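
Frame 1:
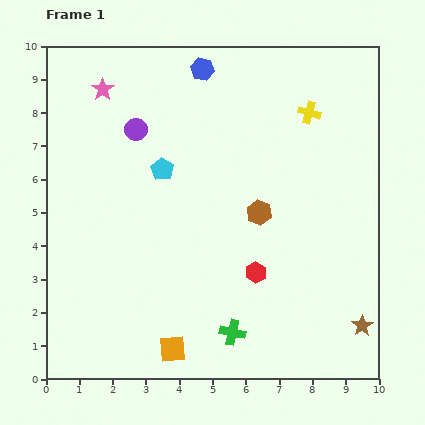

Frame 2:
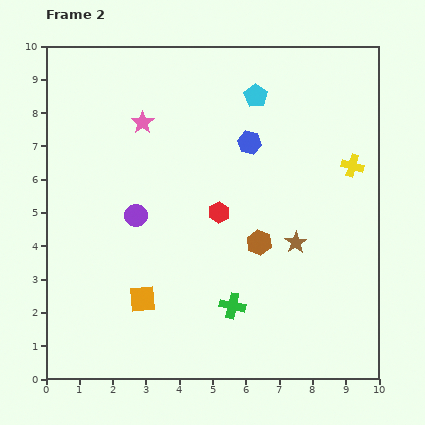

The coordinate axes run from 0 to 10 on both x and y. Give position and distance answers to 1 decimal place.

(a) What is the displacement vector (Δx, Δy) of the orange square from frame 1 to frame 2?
(-0.9, 1.5)

The orange square was at (3.8, 0.9) in frame 1 and (2.9, 2.4) in frame 2.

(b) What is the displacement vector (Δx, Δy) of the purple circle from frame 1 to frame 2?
(0.0, -2.6)

The purple circle was at (2.7, 7.5) in frame 1 and (2.7, 4.9) in frame 2.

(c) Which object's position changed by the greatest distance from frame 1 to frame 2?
the cyan pentagon

(moved 3.6; next 3.2)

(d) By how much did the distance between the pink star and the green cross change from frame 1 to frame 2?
-2.2

Distance in frame 1: 8.3. Distance in frame 2: 6.1.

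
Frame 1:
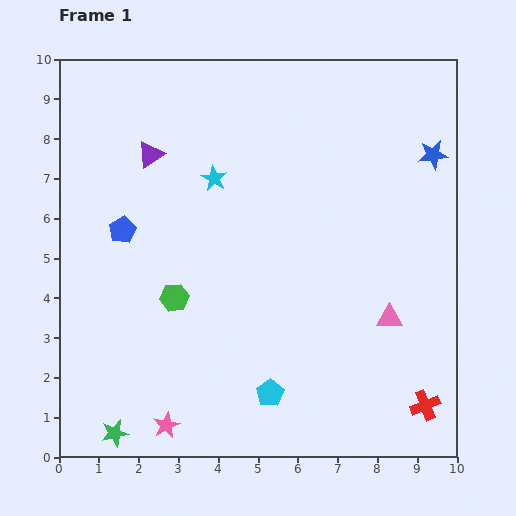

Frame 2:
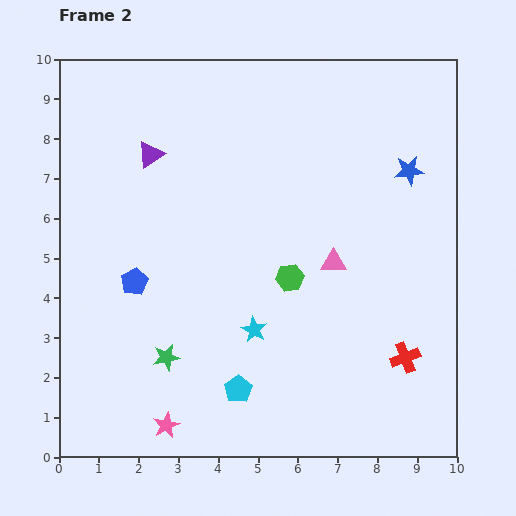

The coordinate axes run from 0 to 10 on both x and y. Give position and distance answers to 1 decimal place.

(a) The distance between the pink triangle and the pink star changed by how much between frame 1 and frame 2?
-0.3

Distance in frame 1: 6.2. Distance in frame 2: 5.9.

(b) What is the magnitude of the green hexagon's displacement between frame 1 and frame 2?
2.9

The green hexagon moved from (2.9, 4.0) to (5.8, 4.5), a distance of √(2.9² + 0.5²) ≈ 2.9.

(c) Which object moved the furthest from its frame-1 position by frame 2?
the cyan star

(moved 3.9; next 2.9)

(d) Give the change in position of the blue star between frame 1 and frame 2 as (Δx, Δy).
(-0.6, -0.4)

The blue star was at (9.4, 7.6) in frame 1 and (8.8, 7.2) in frame 2.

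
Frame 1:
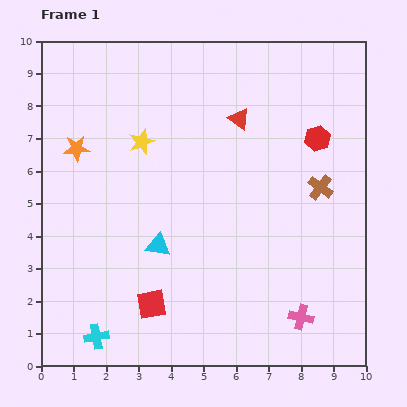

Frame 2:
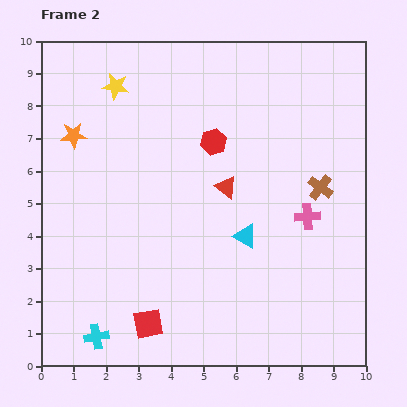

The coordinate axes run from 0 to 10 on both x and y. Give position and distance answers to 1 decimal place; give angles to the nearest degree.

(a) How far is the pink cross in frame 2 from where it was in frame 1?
3.1

The pink cross moved from (8.0, 1.5) to (8.2, 4.6), a distance of √(0.2² + 3.1²) ≈ 3.1.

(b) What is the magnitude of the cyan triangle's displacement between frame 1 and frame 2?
2.7

The cyan triangle moved from (3.6, 3.7) to (6.3, 4.0), a distance of √(2.7² + 0.3²) ≈ 2.7.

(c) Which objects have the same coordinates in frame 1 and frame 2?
the brown cross, the cyan cross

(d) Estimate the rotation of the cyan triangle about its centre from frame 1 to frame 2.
21° clockwise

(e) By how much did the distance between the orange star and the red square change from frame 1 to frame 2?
+0.9

Distance in frame 1: 5.3. Distance in frame 2: 6.2.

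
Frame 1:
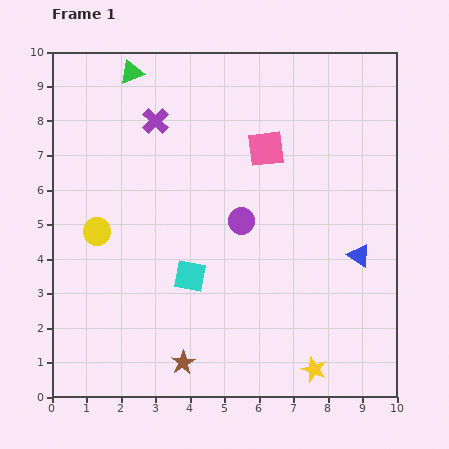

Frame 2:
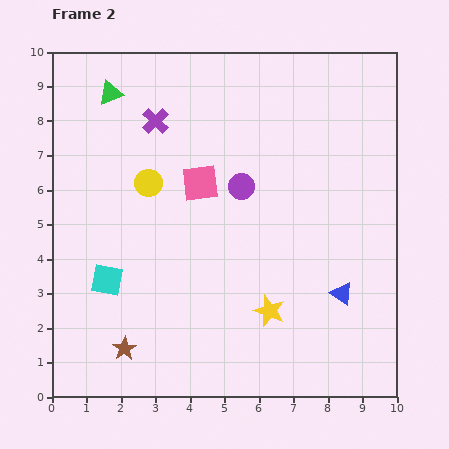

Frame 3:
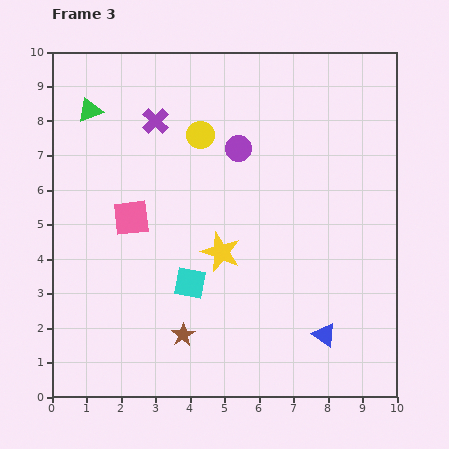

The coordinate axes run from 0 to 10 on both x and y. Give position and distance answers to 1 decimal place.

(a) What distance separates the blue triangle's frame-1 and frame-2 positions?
1.2

The blue triangle moved from (8.9, 4.1) to (8.4, 3.0), a distance of √(0.5² + 1.1²) ≈ 1.2.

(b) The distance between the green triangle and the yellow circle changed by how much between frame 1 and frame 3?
-1.4

Distance in frame 1: 4.7. Distance in frame 3: 3.3.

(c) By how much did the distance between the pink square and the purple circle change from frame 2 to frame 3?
+2.5

Distance in frame 2: 1.2. Distance in frame 3: 3.7.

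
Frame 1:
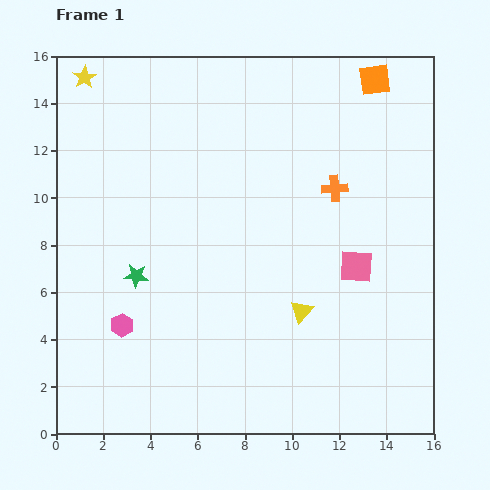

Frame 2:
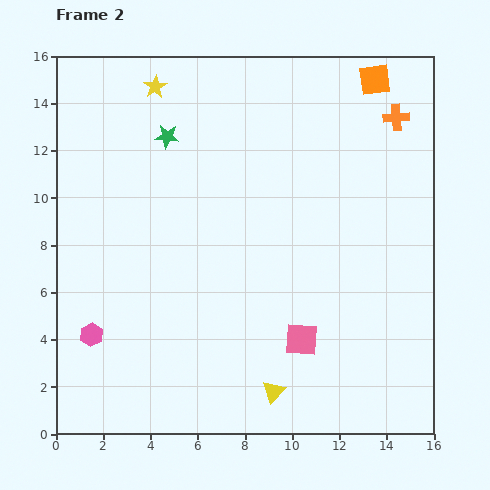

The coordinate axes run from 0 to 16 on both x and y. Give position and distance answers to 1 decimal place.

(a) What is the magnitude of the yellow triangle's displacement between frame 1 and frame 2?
3.6

The yellow triangle moved from (10.4, 5.2) to (9.2, 1.8), a distance of √(1.2² + 3.4²) ≈ 3.6.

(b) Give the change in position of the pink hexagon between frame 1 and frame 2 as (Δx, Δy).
(-1.3, -0.4)

The pink hexagon was at (2.8, 4.6) in frame 1 and (1.5, 4.2) in frame 2.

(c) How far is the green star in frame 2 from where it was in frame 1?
6.0

The green star moved from (3.4, 6.7) to (4.7, 12.6), a distance of √(1.3² + 5.9²) ≈ 6.0.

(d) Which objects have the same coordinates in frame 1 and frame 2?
the orange square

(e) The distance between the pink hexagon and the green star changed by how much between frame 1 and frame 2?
+6.8

Distance in frame 1: 2.2. Distance in frame 2: 9.0.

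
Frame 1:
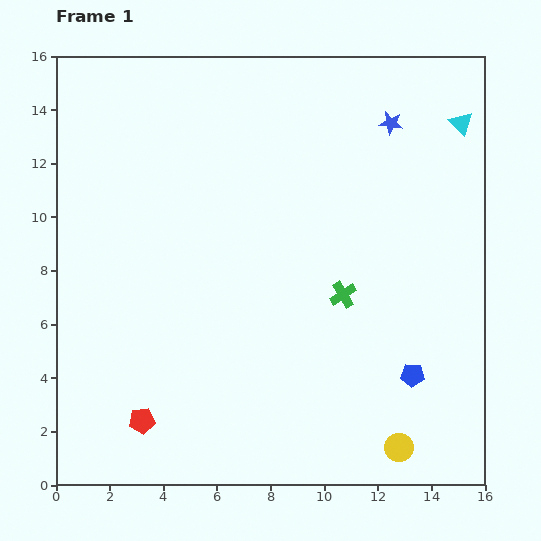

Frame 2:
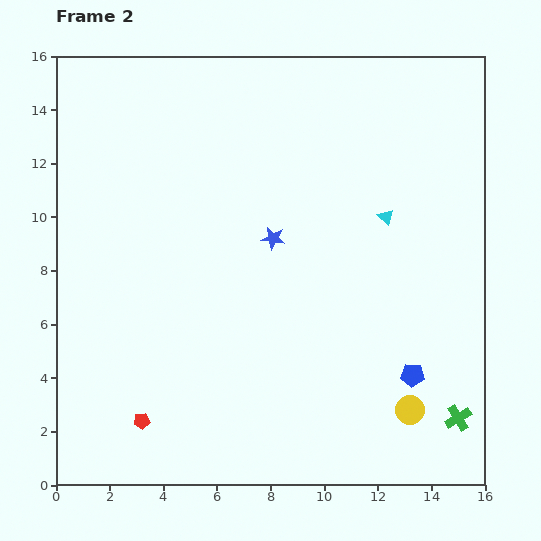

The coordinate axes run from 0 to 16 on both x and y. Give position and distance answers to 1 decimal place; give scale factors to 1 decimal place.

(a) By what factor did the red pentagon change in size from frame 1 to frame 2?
0.6×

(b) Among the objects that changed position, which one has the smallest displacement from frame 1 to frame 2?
the yellow circle

(moved 1.5)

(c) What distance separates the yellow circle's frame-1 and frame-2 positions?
1.5

The yellow circle moved from (12.8, 1.4) to (13.2, 2.8), a distance of √(0.4² + 1.4²) ≈ 1.5.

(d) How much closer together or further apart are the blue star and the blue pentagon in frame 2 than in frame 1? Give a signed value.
-2.1

Distance in frame 1: 9.4. Distance in frame 2: 7.3.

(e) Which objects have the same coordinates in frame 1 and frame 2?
the red pentagon, the blue pentagon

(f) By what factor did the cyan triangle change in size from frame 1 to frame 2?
0.6×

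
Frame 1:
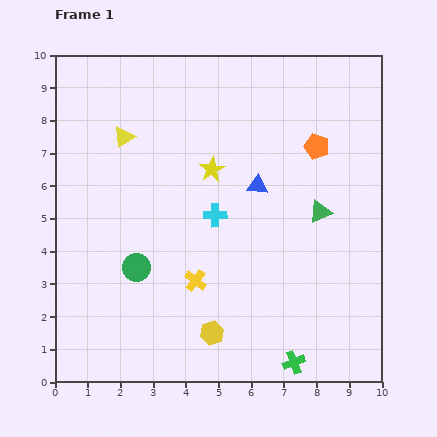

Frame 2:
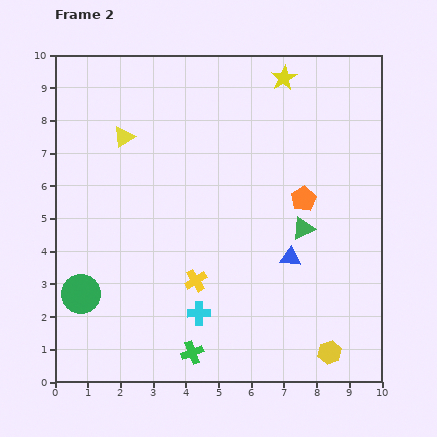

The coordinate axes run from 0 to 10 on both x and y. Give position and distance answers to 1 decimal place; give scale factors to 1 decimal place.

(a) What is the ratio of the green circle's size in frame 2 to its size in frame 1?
1.4×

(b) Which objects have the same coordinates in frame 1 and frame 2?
the yellow cross, the yellow triangle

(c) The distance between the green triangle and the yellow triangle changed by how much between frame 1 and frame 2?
-0.2

Distance in frame 1: 6.4. Distance in frame 2: 6.2.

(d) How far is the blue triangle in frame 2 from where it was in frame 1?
2.4

The blue triangle moved from (6.2, 6.0) to (7.2, 3.8), a distance of √(1.0² + 2.2²) ≈ 2.4.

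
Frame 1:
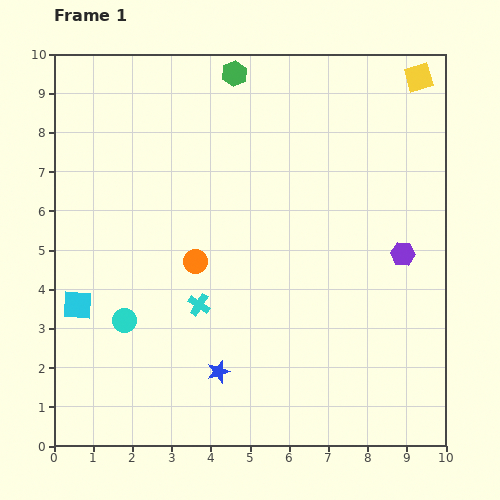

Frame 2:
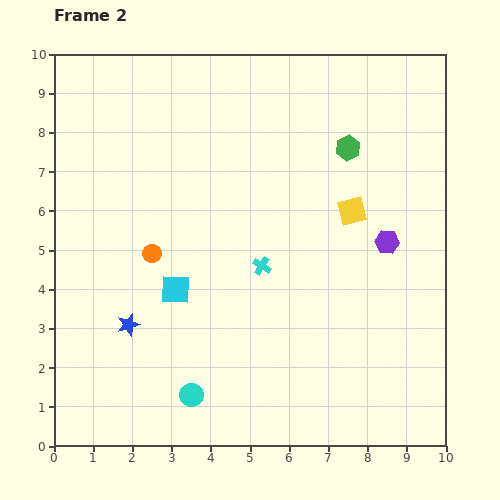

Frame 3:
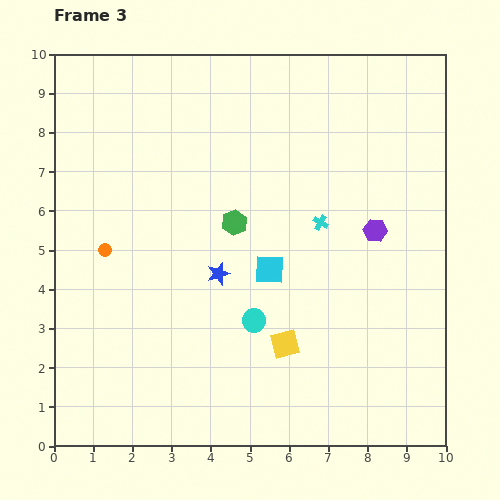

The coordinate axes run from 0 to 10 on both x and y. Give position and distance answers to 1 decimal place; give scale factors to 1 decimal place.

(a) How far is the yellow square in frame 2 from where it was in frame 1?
3.8

The yellow square moved from (9.3, 9.4) to (7.6, 6.0), a distance of √(1.7² + 3.4²) ≈ 3.8.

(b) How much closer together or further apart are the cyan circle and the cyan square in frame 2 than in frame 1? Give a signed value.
+1.4

Distance in frame 1: 1.3. Distance in frame 2: 2.7.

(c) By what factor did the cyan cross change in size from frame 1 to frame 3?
0.7×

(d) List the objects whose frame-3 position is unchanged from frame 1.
none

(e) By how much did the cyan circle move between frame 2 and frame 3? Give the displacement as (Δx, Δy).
(1.6, 1.9)

The cyan circle was at (3.5, 1.3) in frame 2 and (5.1, 3.2) in frame 3.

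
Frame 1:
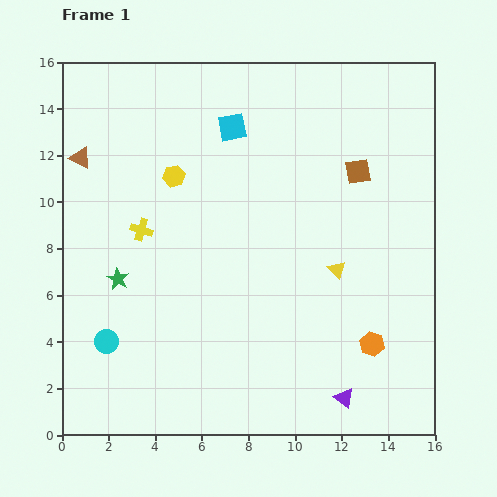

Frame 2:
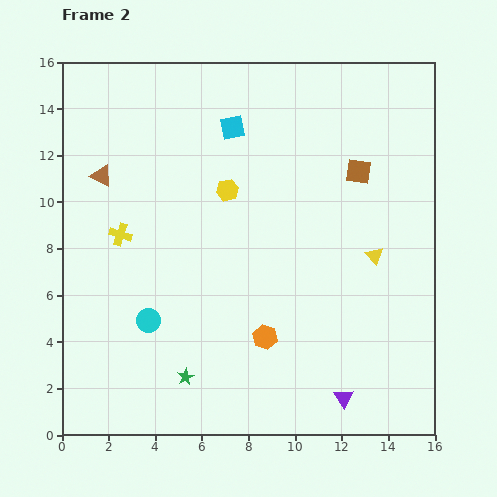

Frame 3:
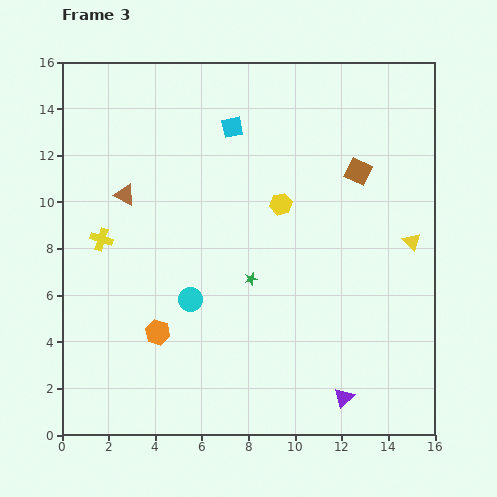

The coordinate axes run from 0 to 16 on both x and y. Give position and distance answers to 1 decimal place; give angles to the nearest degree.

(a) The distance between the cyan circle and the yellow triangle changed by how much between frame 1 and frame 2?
-0.3

Distance in frame 1: 10.4. Distance in frame 2: 10.1.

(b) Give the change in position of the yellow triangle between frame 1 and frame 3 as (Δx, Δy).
(3.2, 1.2)

The yellow triangle was at (11.8, 7.1) in frame 1 and (15.0, 8.3) in frame 3.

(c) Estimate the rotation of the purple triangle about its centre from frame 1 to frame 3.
38° clockwise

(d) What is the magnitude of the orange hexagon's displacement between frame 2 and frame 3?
4.6

The orange hexagon moved from (8.7, 4.2) to (4.1, 4.4), a distance of √(4.6² + 0.2²) ≈ 4.6.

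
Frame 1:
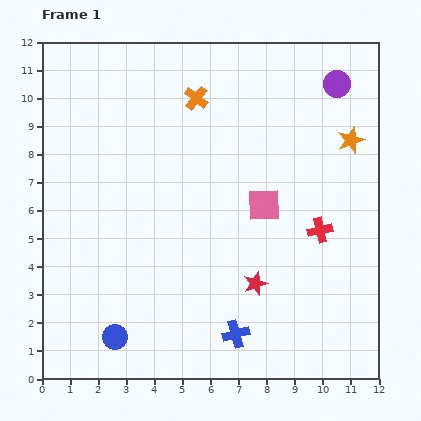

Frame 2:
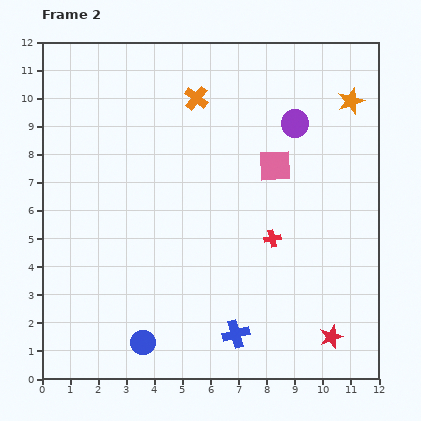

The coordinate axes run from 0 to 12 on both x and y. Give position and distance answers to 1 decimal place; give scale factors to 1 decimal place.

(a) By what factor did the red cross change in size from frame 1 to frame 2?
0.7×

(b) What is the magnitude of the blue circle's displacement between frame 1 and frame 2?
1.0

The blue circle moved from (2.6, 1.5) to (3.6, 1.3), a distance of √(1.0² + 0.2²) ≈ 1.0.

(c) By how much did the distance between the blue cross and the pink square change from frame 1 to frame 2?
+1.5

Distance in frame 1: 4.7. Distance in frame 2: 6.2.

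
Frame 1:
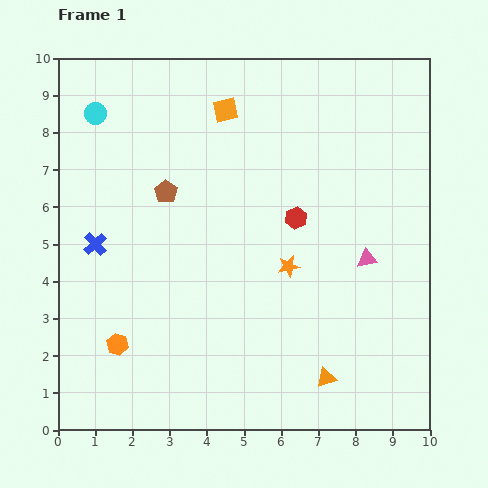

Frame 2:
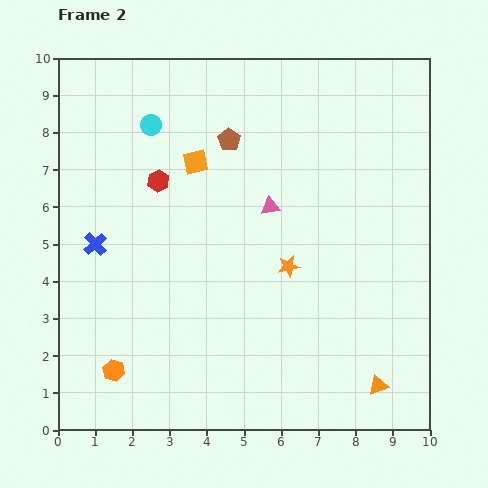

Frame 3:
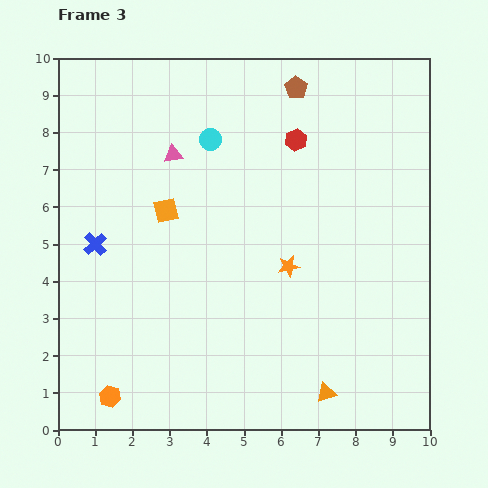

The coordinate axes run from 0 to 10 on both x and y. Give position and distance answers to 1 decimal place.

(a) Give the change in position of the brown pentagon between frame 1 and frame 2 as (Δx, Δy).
(1.7, 1.4)

The brown pentagon was at (2.9, 6.4) in frame 1 and (4.6, 7.8) in frame 2.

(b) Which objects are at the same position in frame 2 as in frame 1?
the blue cross, the orange star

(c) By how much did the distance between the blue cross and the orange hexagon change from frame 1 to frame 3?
+1.3

Distance in frame 1: 2.8. Distance in frame 3: 4.1.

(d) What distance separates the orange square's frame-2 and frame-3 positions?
1.5

The orange square moved from (3.7, 7.2) to (2.9, 5.9), a distance of √(0.8² + 1.3²) ≈ 1.5.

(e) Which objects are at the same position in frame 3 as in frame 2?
the blue cross, the orange star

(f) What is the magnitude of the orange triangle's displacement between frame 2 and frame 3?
1.4

The orange triangle moved from (8.6, 1.2) to (7.2, 1.0), a distance of √(1.4² + 0.2²) ≈ 1.4.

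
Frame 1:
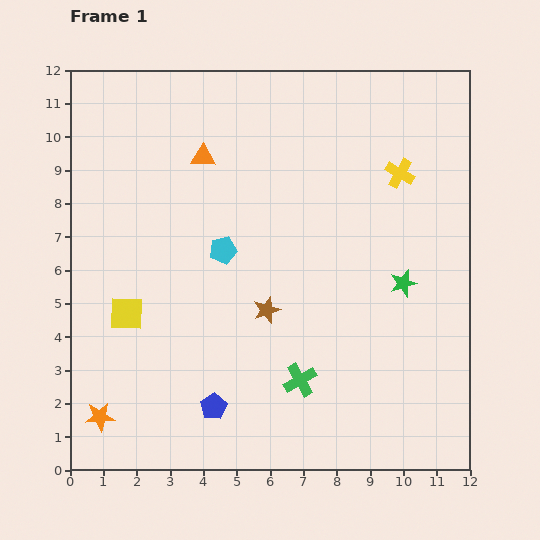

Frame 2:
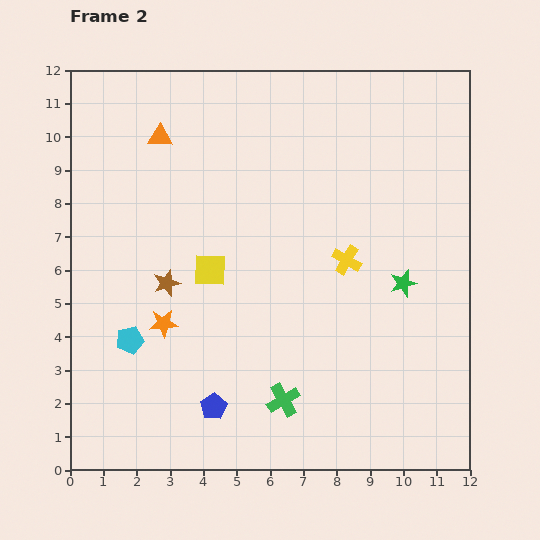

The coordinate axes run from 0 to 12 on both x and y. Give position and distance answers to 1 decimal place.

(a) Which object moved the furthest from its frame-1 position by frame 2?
the cyan pentagon

(moved 3.9; next 3.4)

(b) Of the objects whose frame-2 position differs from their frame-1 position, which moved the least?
the green cross

(moved 0.8)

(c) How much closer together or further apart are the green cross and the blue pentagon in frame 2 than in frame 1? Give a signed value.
-0.6

Distance in frame 1: 2.7. Distance in frame 2: 2.1.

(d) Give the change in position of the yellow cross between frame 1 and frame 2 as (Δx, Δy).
(-1.6, -2.6)

The yellow cross was at (9.9, 8.9) in frame 1 and (8.3, 6.3) in frame 2.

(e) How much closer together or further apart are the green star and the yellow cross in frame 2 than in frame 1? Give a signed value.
-1.5

Distance in frame 1: 3.3. Distance in frame 2: 1.8.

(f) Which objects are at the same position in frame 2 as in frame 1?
the green star, the blue pentagon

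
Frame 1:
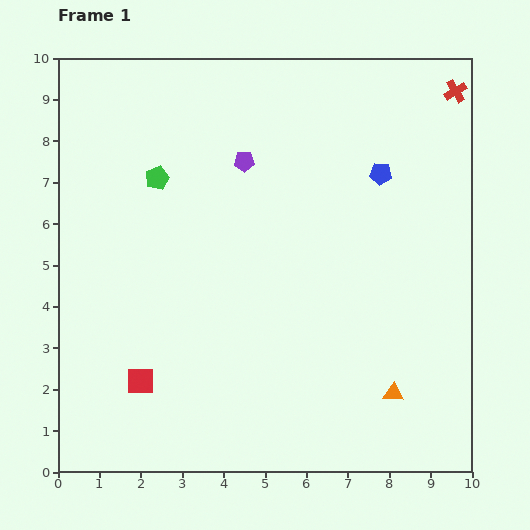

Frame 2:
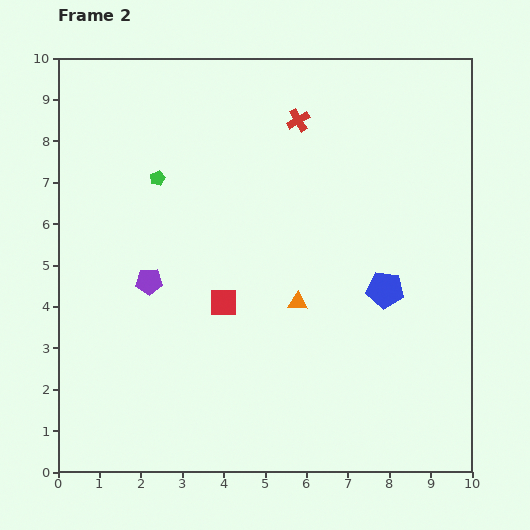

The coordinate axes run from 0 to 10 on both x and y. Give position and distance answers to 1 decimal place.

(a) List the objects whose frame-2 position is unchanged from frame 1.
the green pentagon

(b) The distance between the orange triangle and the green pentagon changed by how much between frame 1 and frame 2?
-3.2

Distance in frame 1: 7.7. Distance in frame 2: 4.5.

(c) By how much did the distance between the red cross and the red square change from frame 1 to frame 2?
-5.5

Distance in frame 1: 10.3. Distance in frame 2: 4.8.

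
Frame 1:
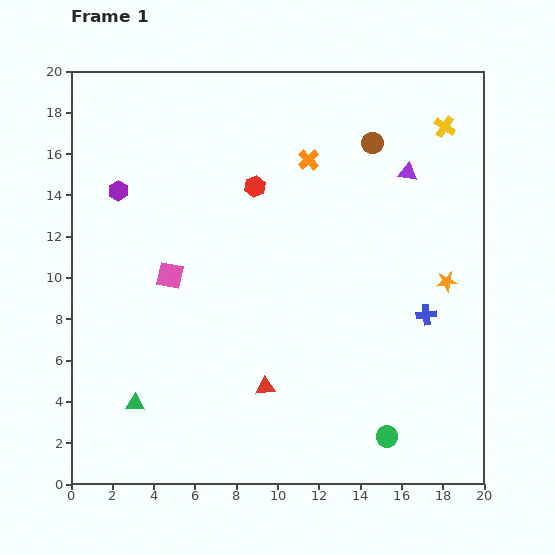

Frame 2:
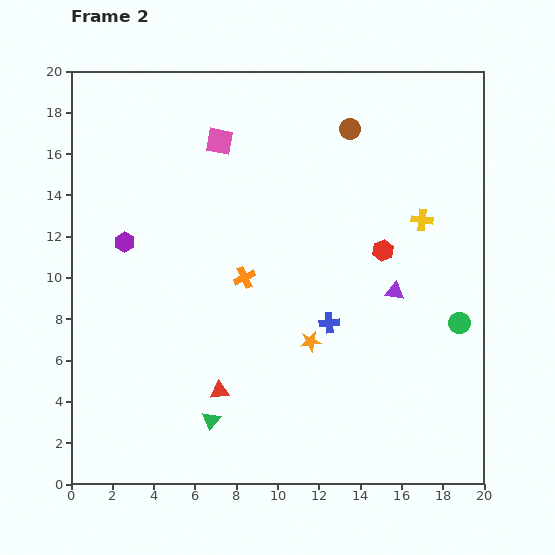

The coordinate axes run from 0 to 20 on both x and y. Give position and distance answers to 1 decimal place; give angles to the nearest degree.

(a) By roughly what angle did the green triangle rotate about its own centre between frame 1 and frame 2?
53° counter-clockwise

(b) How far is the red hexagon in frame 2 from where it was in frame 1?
6.9

The red hexagon moved from (8.9, 14.4) to (15.1, 11.3), a distance of √(6.2² + 3.1²) ≈ 6.9.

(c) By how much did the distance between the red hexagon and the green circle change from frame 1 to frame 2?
-8.6

Distance in frame 1: 13.7. Distance in frame 2: 5.1.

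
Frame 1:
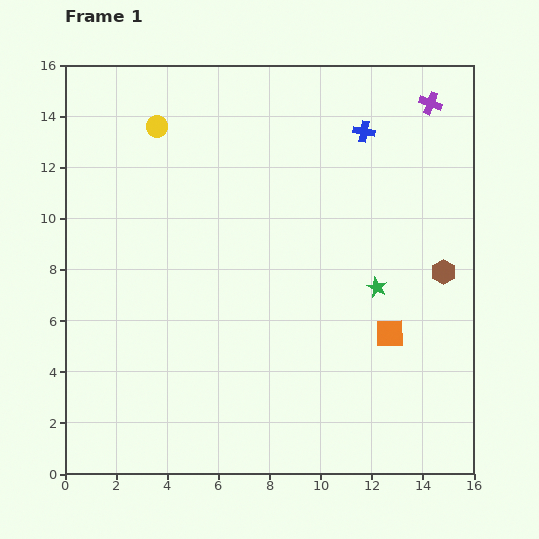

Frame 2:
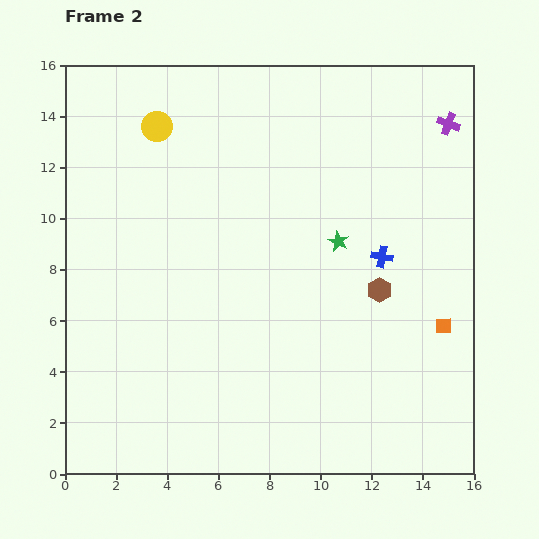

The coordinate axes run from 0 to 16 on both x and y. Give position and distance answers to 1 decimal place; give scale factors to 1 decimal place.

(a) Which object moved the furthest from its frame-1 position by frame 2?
the blue cross

(moved 4.9; next 2.6)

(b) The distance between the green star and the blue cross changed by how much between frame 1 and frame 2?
-4.3

Distance in frame 1: 6.1. Distance in frame 2: 1.8.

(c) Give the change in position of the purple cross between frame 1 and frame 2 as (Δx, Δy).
(0.7, -0.8)

The purple cross was at (14.3, 14.5) in frame 1 and (15.0, 13.7) in frame 2.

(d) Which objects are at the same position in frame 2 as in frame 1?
the yellow circle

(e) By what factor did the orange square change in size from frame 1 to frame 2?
0.6×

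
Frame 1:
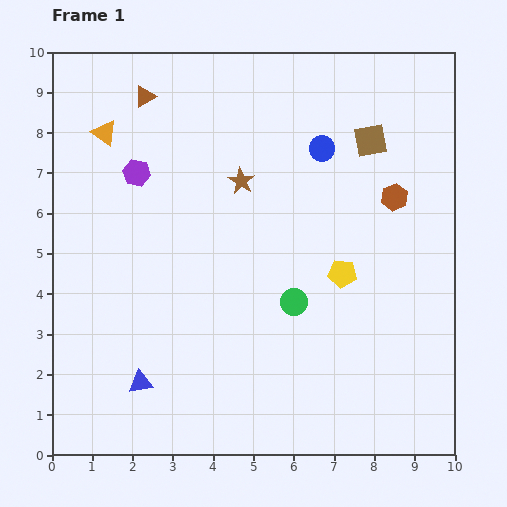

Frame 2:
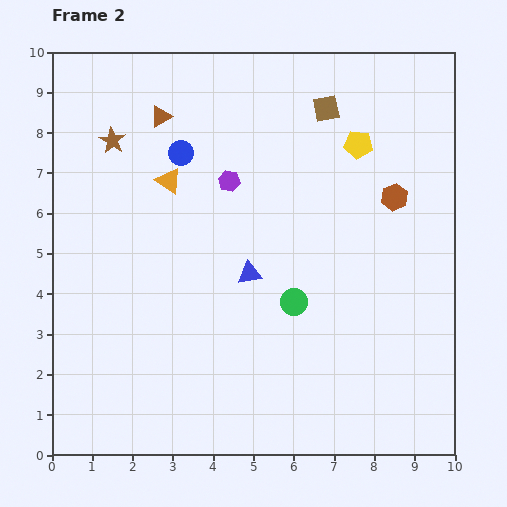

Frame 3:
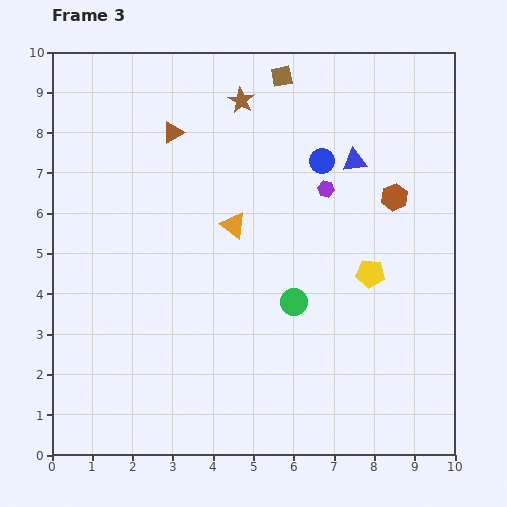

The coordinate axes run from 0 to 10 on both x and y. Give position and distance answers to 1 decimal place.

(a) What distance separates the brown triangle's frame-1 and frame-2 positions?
0.6

The brown triangle moved from (2.3, 8.9) to (2.7, 8.4), a distance of √(0.4² + 0.5²) ≈ 0.6.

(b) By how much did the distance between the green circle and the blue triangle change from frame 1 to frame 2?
-3.0

Distance in frame 1: 4.3. Distance in frame 2: 1.3.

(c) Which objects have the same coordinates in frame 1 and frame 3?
the brown hexagon, the green circle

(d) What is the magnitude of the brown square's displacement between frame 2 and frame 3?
1.4

The brown square moved from (6.8, 8.6) to (5.7, 9.4), a distance of √(1.1² + 0.8²) ≈ 1.4.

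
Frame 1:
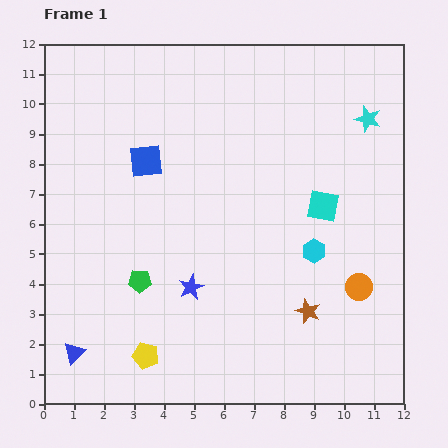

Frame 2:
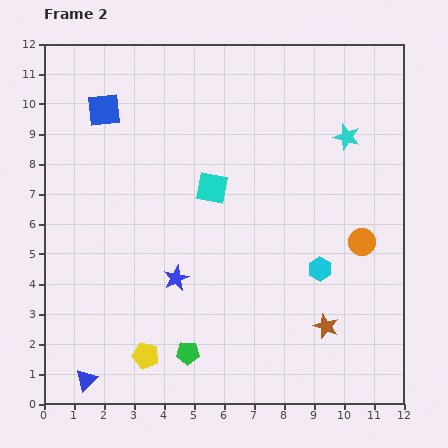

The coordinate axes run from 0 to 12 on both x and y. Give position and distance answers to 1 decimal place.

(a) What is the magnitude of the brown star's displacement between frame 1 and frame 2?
0.8

The brown star moved from (8.8, 3.1) to (9.4, 2.6), a distance of √(0.6² + 0.5²) ≈ 0.8.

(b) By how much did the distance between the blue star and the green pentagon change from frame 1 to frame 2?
+0.8

Distance in frame 1: 1.7. Distance in frame 2: 2.5.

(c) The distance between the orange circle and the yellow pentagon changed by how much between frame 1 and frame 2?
+0.6

Distance in frame 1: 7.5. Distance in frame 2: 8.1.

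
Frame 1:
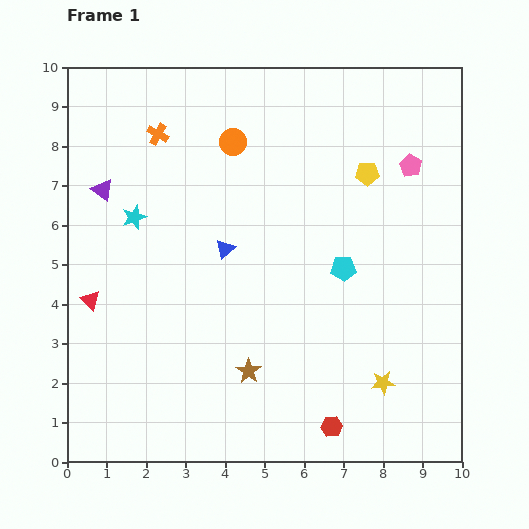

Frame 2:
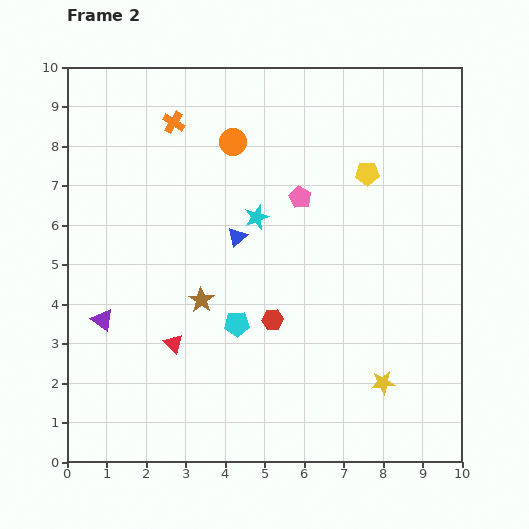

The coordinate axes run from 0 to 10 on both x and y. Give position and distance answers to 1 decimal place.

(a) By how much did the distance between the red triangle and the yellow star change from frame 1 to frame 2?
-2.3

Distance in frame 1: 7.7. Distance in frame 2: 5.4.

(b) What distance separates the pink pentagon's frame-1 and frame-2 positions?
2.9

The pink pentagon moved from (8.7, 7.5) to (5.9, 6.7), a distance of √(2.8² + 0.8²) ≈ 2.9.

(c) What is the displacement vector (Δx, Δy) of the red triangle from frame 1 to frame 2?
(2.1, -1.1)

The red triangle was at (0.6, 4.1) in frame 1 and (2.7, 3.0) in frame 2.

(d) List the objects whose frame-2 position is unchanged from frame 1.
the yellow pentagon, the orange circle, the yellow star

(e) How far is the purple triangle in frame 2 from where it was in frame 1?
3.3

The purple triangle moved from (0.9, 6.9) to (0.9, 3.6), a distance of √(0.0² + 3.3²) ≈ 3.3.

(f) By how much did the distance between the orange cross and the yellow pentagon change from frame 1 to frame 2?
-0.3

Distance in frame 1: 5.4. Distance in frame 2: 5.1.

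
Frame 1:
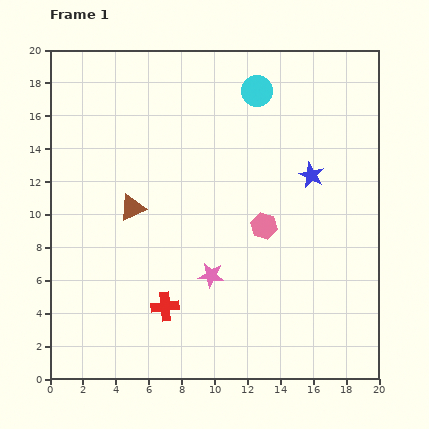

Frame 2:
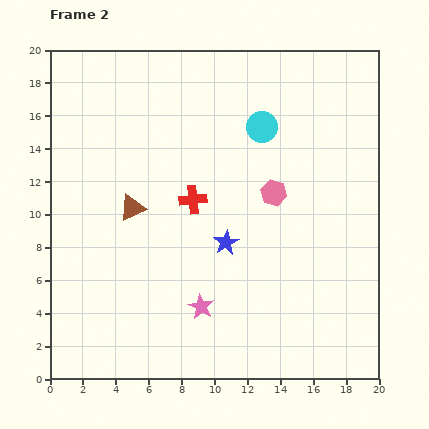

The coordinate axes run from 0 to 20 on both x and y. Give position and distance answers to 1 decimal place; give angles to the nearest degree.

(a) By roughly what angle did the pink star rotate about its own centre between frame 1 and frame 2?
23° clockwise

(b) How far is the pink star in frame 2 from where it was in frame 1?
2.0

The pink star moved from (9.8, 6.3) to (9.2, 4.4), a distance of √(0.6² + 1.9²) ≈ 2.0.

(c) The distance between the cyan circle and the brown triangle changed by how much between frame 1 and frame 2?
-1.1

Distance in frame 1: 10.4. Distance in frame 2: 9.3.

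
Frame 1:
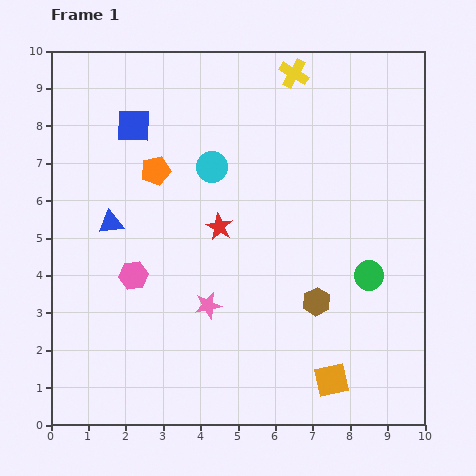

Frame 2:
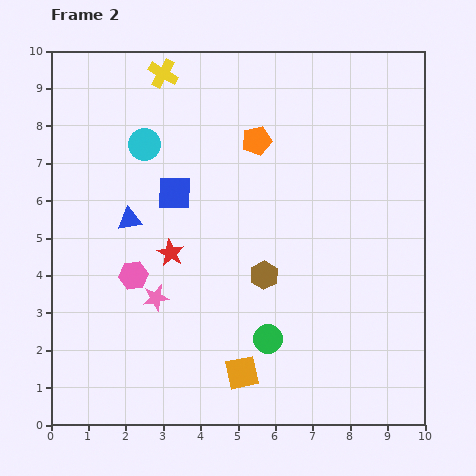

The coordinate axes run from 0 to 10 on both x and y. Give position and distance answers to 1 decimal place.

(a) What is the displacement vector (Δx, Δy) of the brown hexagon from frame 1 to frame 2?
(-1.4, 0.7)

The brown hexagon was at (7.1, 3.3) in frame 1 and (5.7, 4.0) in frame 2.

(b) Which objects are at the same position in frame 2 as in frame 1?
the pink hexagon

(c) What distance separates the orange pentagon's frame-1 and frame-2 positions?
2.8

The orange pentagon moved from (2.8, 6.8) to (5.5, 7.6), a distance of √(2.7² + 0.8²) ≈ 2.8.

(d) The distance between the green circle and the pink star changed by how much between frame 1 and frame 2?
-1.2

Distance in frame 1: 4.4. Distance in frame 2: 3.2.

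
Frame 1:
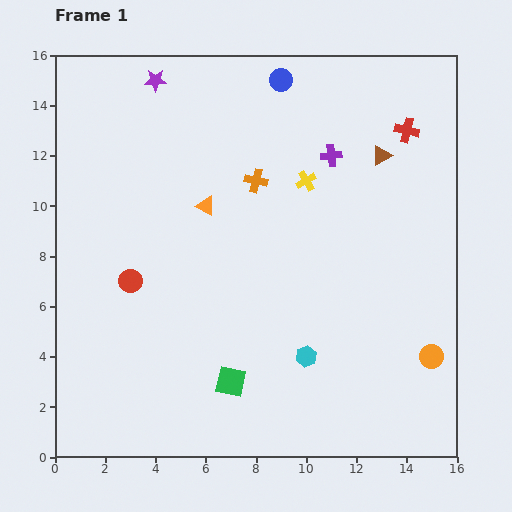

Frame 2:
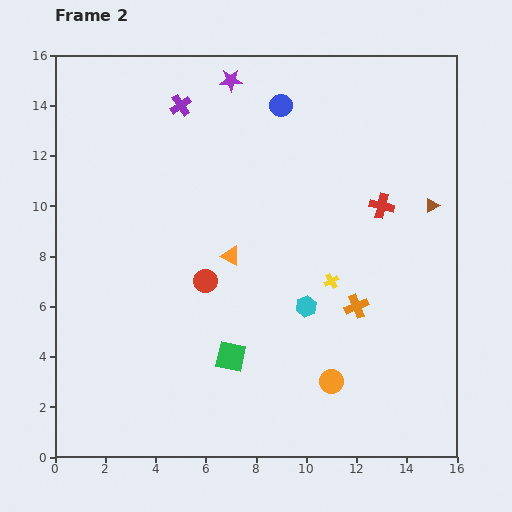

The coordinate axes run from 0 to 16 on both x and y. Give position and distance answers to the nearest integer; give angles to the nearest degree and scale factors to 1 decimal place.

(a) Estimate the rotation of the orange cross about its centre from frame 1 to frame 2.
36° counter-clockwise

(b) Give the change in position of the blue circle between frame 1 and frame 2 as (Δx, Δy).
(0, -1)

The blue circle was at (9, 15) in frame 1 and (9, 14) in frame 2.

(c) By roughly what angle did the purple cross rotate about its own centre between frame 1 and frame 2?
28° counter-clockwise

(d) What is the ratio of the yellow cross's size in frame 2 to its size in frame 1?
0.7×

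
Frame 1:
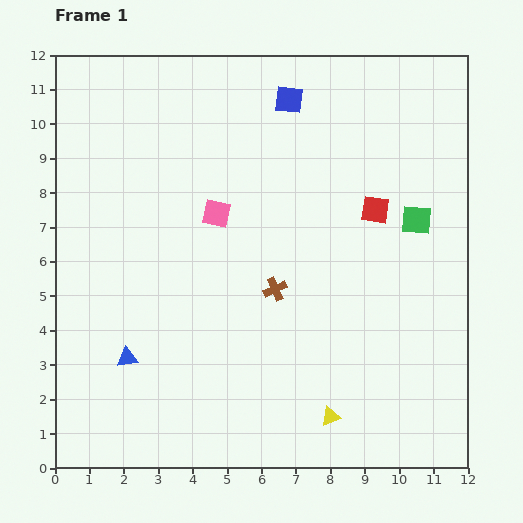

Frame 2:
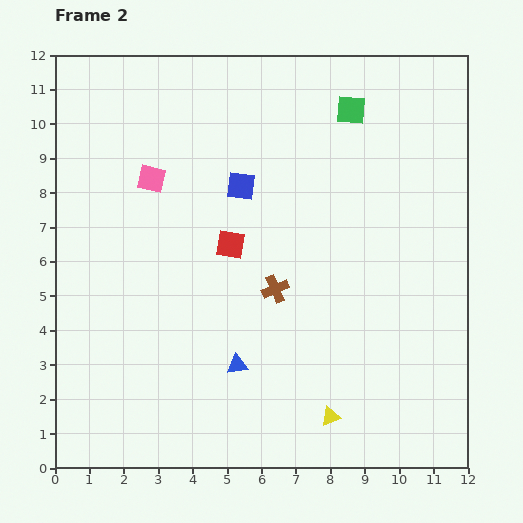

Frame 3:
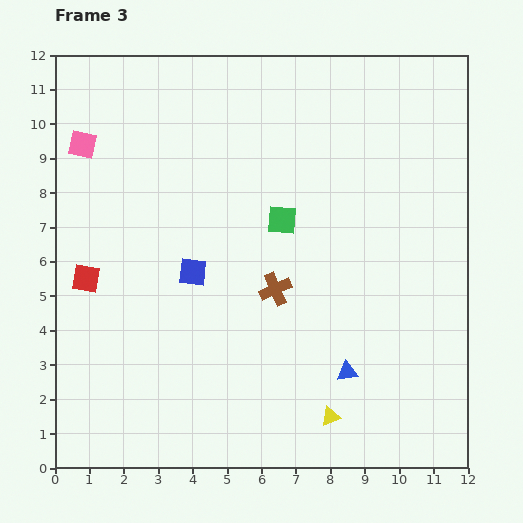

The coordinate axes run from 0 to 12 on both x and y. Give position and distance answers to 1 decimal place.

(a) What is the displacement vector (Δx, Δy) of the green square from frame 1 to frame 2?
(-1.9, 3.2)

The green square was at (10.5, 7.2) in frame 1 and (8.6, 10.4) in frame 2.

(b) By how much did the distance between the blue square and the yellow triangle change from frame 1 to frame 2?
-2.1

Distance in frame 1: 9.3. Distance in frame 2: 7.2.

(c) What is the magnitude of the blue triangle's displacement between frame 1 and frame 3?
6.4

The blue triangle moved from (2.1, 3.2) to (8.5, 2.8), a distance of √(6.4² + 0.4²) ≈ 6.4.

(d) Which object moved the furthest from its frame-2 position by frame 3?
the red square

(moved 4.3; next 3.8)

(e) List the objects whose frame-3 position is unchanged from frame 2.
the yellow triangle, the brown cross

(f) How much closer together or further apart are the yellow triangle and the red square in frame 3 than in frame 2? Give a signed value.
+2.3

Distance in frame 2: 5.8. Distance in frame 3: 8.1.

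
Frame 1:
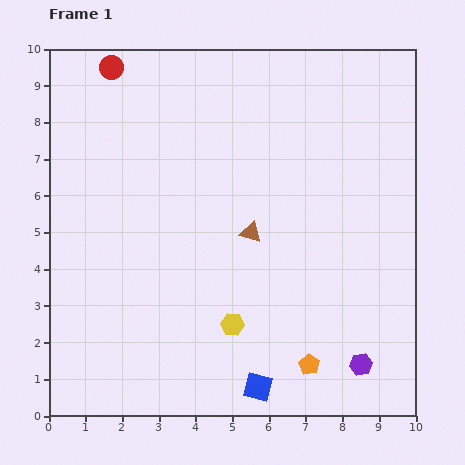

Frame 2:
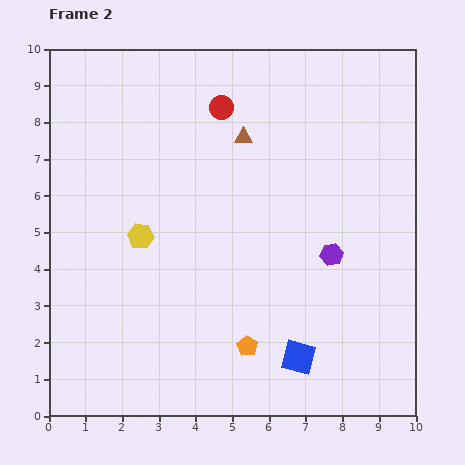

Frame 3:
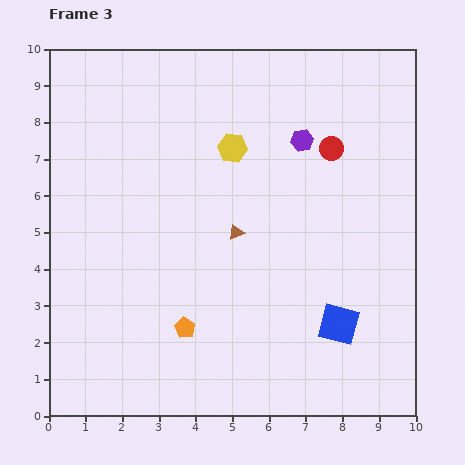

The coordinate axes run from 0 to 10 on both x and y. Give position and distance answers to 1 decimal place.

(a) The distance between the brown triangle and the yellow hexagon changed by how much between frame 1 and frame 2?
+1.4

Distance in frame 1: 2.5. Distance in frame 2: 3.9.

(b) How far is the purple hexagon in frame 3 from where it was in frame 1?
6.3

The purple hexagon moved from (8.5, 1.4) to (6.9, 7.5), a distance of √(1.6² + 6.1²) ≈ 6.3.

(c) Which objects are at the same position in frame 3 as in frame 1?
none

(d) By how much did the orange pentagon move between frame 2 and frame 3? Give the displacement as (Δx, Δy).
(-1.7, 0.5)

The orange pentagon was at (5.4, 1.9) in frame 2 and (3.7, 2.4) in frame 3.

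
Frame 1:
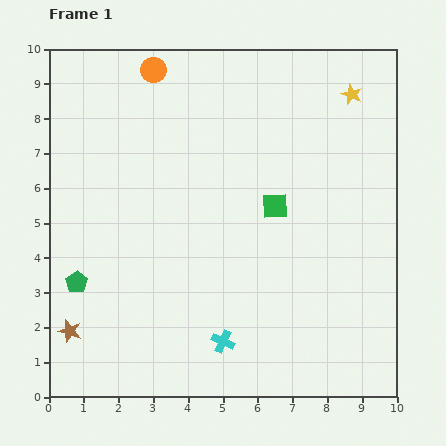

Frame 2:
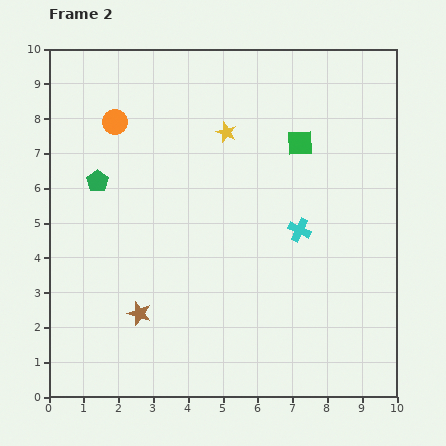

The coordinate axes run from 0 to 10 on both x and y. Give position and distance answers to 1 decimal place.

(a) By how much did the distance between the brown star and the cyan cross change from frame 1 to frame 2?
+0.8

Distance in frame 1: 4.4. Distance in frame 2: 5.2.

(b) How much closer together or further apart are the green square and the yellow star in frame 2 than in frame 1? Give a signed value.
-1.8

Distance in frame 1: 3.9. Distance in frame 2: 2.1.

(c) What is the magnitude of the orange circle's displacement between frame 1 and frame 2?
1.9

The orange circle moved from (3.0, 9.4) to (1.9, 7.9), a distance of √(1.1² + 1.5²) ≈ 1.9.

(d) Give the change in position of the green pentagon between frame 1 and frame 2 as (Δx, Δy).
(0.6, 2.9)

The green pentagon was at (0.8, 3.3) in frame 1 and (1.4, 6.2) in frame 2.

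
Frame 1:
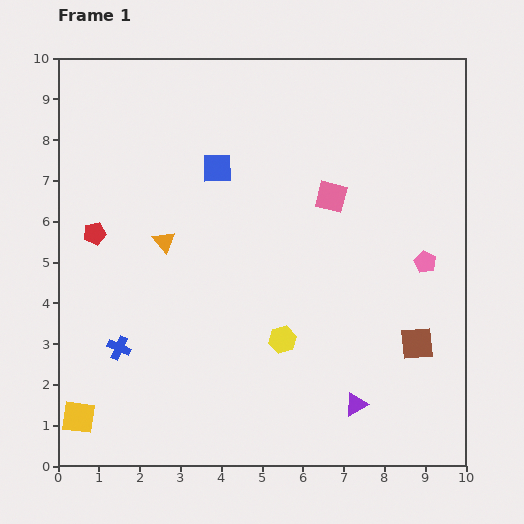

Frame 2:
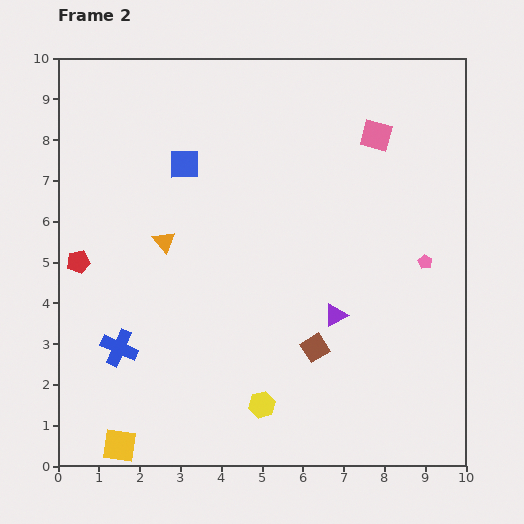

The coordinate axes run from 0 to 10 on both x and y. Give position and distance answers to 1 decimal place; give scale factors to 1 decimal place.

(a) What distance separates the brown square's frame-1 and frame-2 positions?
2.5

The brown square moved from (8.8, 3.0) to (6.3, 2.9), a distance of √(2.5² + 0.1²) ≈ 2.5.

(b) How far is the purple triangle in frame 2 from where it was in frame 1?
2.3

The purple triangle moved from (7.3, 1.5) to (6.8, 3.7), a distance of √(0.5² + 2.2²) ≈ 2.3.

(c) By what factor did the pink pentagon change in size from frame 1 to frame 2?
0.6×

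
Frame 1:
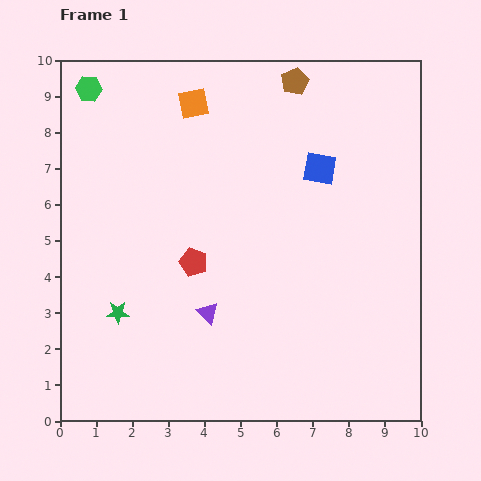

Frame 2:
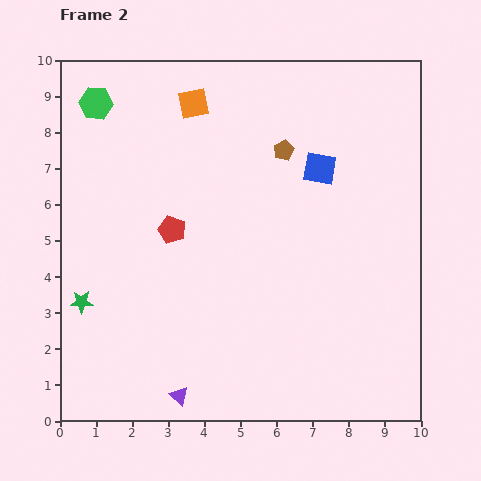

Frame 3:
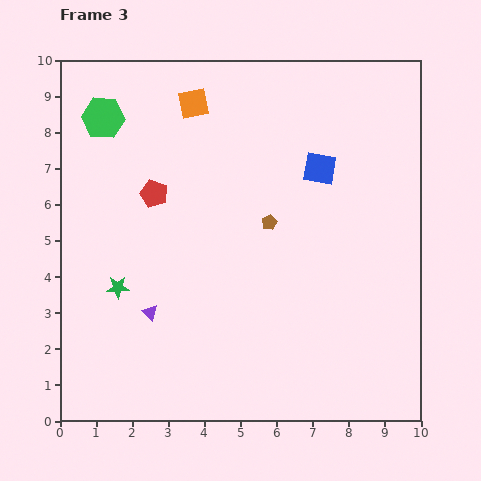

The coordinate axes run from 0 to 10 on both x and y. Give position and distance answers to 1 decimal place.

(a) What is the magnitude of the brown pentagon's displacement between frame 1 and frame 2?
1.9

The brown pentagon moved from (6.5, 9.4) to (6.2, 7.5), a distance of √(0.3² + 1.9²) ≈ 1.9.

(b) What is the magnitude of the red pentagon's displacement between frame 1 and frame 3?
2.2

The red pentagon moved from (3.7, 4.4) to (2.6, 6.3), a distance of √(1.1² + 1.9²) ≈ 2.2.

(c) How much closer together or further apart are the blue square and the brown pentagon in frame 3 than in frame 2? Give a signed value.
+1.0

Distance in frame 2: 1.1. Distance in frame 3: 2.1.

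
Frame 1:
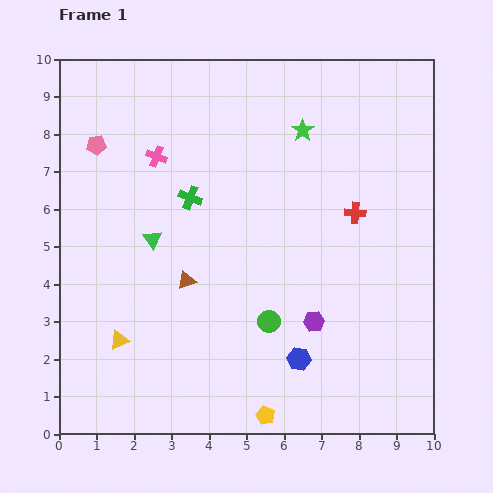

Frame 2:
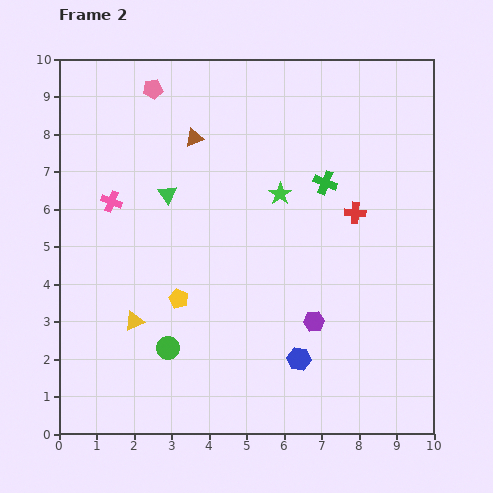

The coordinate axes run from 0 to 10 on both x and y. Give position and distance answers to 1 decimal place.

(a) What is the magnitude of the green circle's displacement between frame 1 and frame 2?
2.8

The green circle moved from (5.6, 3.0) to (2.9, 2.3), a distance of √(2.7² + 0.7²) ≈ 2.8.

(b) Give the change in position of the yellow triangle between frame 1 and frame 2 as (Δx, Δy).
(0.4, 0.5)

The yellow triangle was at (1.6, 2.5) in frame 1 and (2.0, 3.0) in frame 2.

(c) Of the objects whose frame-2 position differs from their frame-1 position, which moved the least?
the yellow triangle

(moved 0.6)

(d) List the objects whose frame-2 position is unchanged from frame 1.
the purple hexagon, the red cross, the blue hexagon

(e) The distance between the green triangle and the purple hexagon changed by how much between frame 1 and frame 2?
+0.4

Distance in frame 1: 4.8. Distance in frame 2: 5.2.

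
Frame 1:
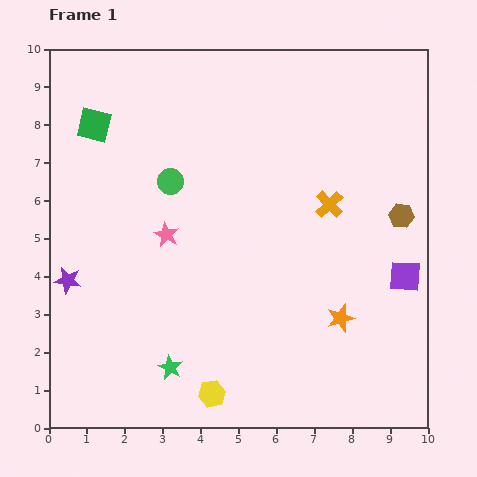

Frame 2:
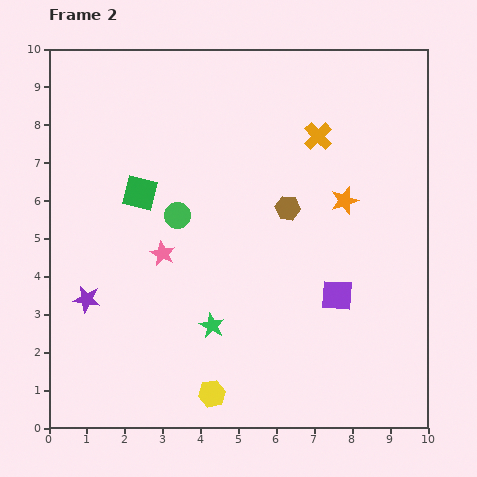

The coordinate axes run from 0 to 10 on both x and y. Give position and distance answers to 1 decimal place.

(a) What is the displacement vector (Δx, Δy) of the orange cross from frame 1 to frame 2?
(-0.3, 1.8)

The orange cross was at (7.4, 5.9) in frame 1 and (7.1, 7.7) in frame 2.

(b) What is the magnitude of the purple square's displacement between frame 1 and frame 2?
1.9

The purple square moved from (9.4, 4.0) to (7.6, 3.5), a distance of √(1.8² + 0.5²) ≈ 1.9.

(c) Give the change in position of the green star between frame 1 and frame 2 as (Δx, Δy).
(1.1, 1.1)

The green star was at (3.2, 1.6) in frame 1 and (4.3, 2.7) in frame 2.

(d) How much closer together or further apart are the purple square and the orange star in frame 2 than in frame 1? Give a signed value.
+0.5

Distance in frame 1: 2.0. Distance in frame 2: 2.5.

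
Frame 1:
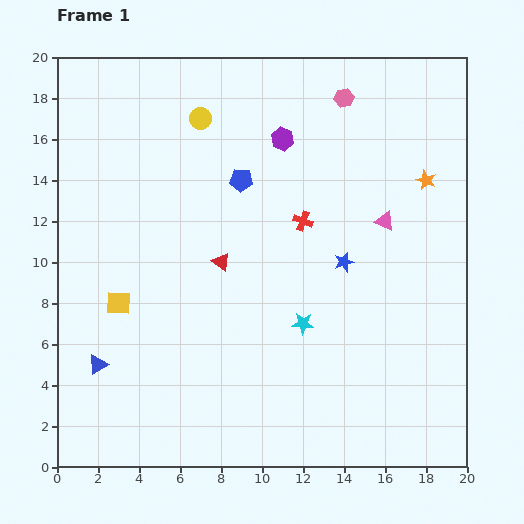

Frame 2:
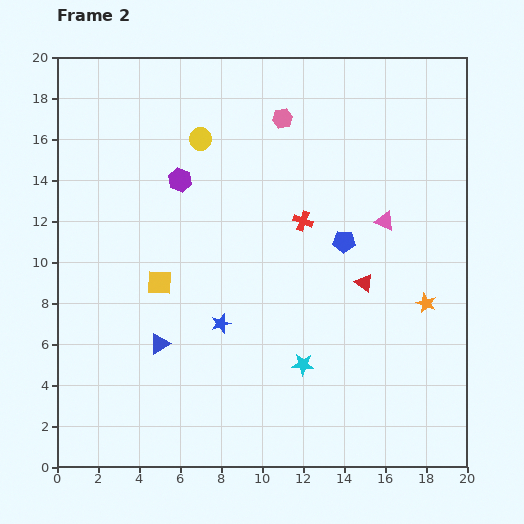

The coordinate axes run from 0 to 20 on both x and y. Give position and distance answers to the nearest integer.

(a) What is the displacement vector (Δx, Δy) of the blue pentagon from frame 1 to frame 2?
(5, -3)

The blue pentagon was at (9, 14) in frame 1 and (14, 11) in frame 2.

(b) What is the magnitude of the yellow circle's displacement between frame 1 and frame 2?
1

The yellow circle moved from (7, 17) to (7, 16), a distance of √(0² + 1²) ≈ 1.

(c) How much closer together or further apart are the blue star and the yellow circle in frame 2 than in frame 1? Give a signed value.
-1

Distance in frame 1: 10. Distance in frame 2: 9.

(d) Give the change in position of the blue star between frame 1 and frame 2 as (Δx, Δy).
(-6, -3)

The blue star was at (14, 10) in frame 1 and (8, 7) in frame 2.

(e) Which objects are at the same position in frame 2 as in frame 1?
the pink triangle, the red cross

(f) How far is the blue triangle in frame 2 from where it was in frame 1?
3

The blue triangle moved from (2, 5) to (5, 6), a distance of √(3² + 1²) ≈ 3.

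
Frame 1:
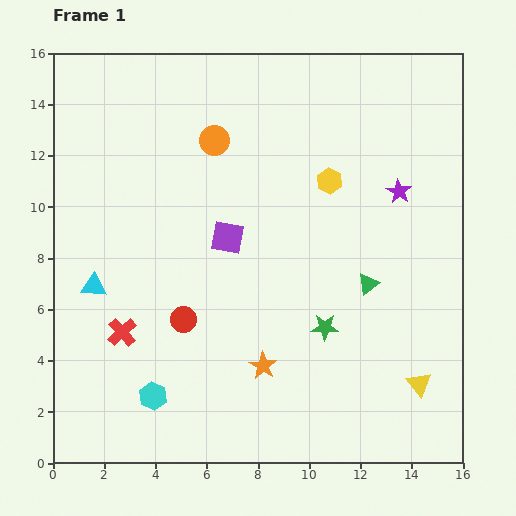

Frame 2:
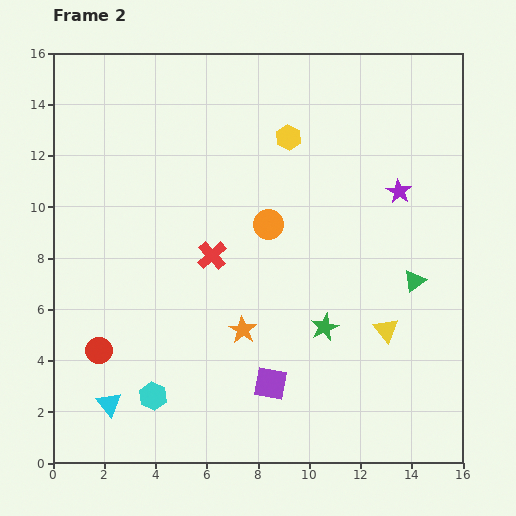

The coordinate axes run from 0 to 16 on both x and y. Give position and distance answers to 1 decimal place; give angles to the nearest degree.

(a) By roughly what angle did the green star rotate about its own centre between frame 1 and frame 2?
25° counter-clockwise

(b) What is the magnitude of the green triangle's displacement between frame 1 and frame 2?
1.8

The green triangle moved from (12.3, 7.0) to (14.1, 7.1), a distance of √(1.8² + 0.1²) ≈ 1.8.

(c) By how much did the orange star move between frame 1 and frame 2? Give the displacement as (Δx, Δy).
(-0.8, 1.4)

The orange star was at (8.2, 3.8) in frame 1 and (7.4, 5.2) in frame 2.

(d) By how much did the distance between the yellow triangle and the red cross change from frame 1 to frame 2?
-4.4

Distance in frame 1: 11.8. Distance in frame 2: 7.4.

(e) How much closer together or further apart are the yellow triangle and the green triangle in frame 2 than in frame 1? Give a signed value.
-2.2

Distance in frame 1: 4.4. Distance in frame 2: 2.2.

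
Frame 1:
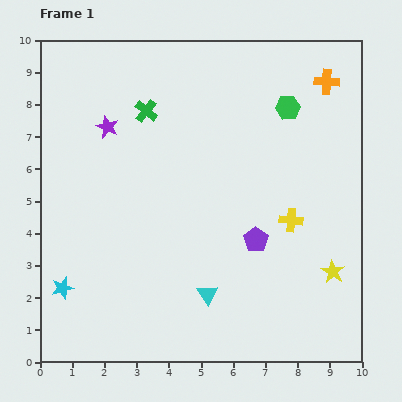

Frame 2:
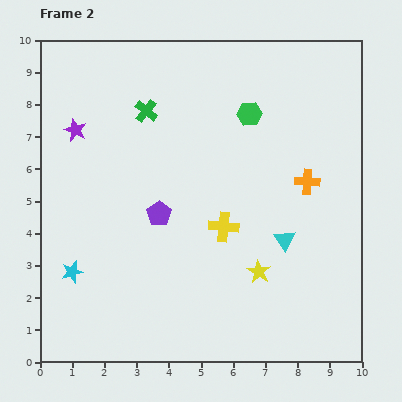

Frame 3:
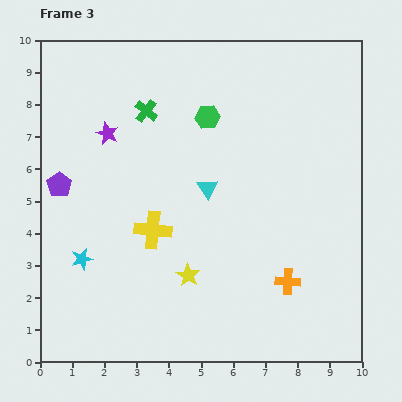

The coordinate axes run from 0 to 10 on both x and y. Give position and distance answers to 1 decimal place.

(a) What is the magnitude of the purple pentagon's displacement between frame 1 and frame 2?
3.1

The purple pentagon moved from (6.7, 3.8) to (3.7, 4.6), a distance of √(3.0² + 0.8²) ≈ 3.1.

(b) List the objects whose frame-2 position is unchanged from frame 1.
the green cross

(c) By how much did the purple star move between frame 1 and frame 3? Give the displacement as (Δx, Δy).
(0.0, -0.2)

The purple star was at (2.1, 7.3) in frame 1 and (2.1, 7.1) in frame 3.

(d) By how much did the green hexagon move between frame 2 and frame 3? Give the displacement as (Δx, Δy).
(-1.3, -0.1)

The green hexagon was at (6.5, 7.7) in frame 2 and (5.2, 7.6) in frame 3.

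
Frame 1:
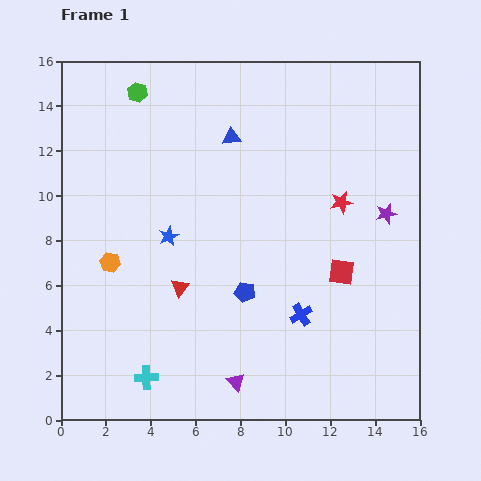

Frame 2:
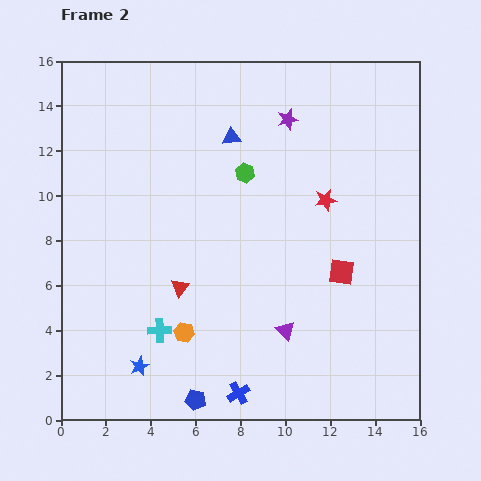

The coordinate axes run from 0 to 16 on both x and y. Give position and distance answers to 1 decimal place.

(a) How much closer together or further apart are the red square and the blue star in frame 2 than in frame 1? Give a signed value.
+2.0

Distance in frame 1: 7.9. Distance in frame 2: 9.9.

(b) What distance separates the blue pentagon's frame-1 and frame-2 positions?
5.3

The blue pentagon moved from (8.2, 5.7) to (6.0, 0.9), a distance of √(2.2² + 4.8²) ≈ 5.3.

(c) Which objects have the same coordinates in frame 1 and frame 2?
the blue triangle, the red triangle, the red square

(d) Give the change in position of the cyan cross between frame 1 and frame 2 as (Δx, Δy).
(0.6, 2.1)

The cyan cross was at (3.8, 1.9) in frame 1 and (4.4, 4.0) in frame 2.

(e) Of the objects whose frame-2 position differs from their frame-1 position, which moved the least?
the red star

(moved 0.7)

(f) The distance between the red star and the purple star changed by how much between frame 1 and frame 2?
+1.9

Distance in frame 1: 2.1. Distance in frame 2: 4.0.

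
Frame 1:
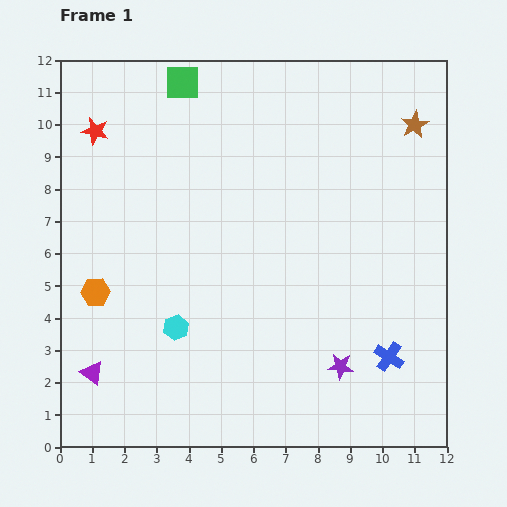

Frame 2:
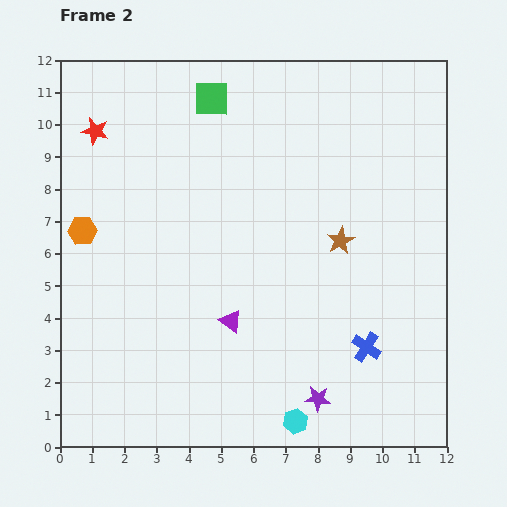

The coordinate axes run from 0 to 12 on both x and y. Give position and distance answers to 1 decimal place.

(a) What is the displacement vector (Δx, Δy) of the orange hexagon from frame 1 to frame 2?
(-0.4, 1.9)

The orange hexagon was at (1.1, 4.8) in frame 1 and (0.7, 6.7) in frame 2.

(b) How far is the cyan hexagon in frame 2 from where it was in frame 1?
4.7

The cyan hexagon moved from (3.6, 3.7) to (7.3, 0.8), a distance of √(3.7² + 2.9²) ≈ 4.7.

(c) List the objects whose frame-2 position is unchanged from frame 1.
the red star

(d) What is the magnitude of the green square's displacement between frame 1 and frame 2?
1.0

The green square moved from (3.8, 11.3) to (4.7, 10.8), a distance of √(0.9² + 0.5²) ≈ 1.0.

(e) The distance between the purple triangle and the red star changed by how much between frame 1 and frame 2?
-0.3

Distance in frame 1: 7.5. Distance in frame 2: 7.2.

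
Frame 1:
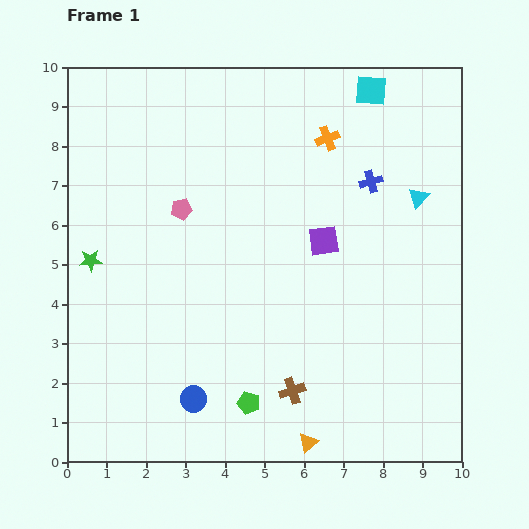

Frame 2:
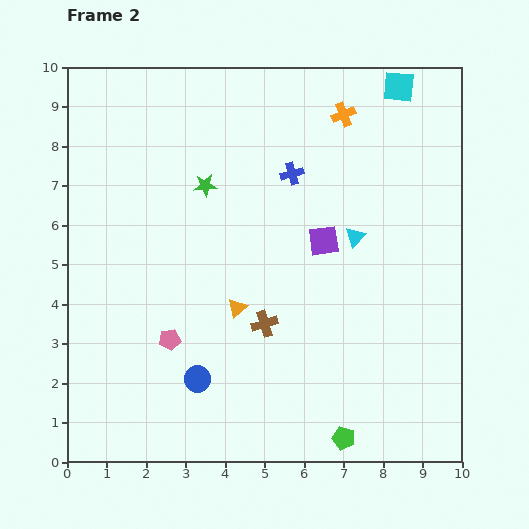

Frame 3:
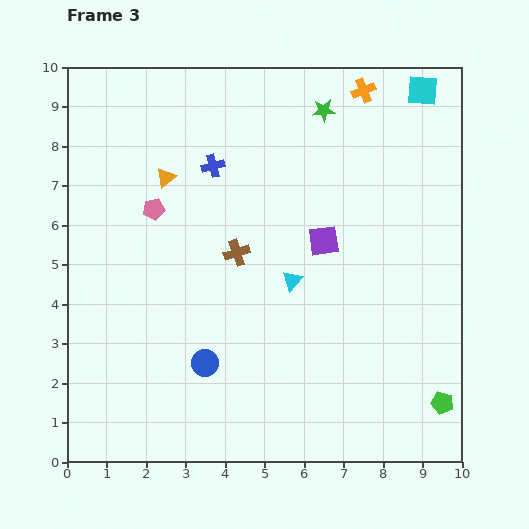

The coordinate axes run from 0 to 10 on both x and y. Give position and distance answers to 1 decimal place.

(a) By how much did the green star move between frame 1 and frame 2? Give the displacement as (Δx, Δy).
(2.9, 1.9)

The green star was at (0.6, 5.1) in frame 1 and (3.5, 7.0) in frame 2.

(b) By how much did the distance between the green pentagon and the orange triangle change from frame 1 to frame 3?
+7.2

Distance in frame 1: 1.8. Distance in frame 3: 9.0.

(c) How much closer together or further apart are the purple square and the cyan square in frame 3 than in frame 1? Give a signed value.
+0.5

Distance in frame 1: 4.0. Distance in frame 3: 4.5.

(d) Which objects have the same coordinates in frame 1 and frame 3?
the purple square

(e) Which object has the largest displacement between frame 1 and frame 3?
the orange triangle

(moved 7.6; next 7.0)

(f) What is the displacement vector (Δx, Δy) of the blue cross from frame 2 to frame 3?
(-2.0, 0.2)

The blue cross was at (5.7, 7.3) in frame 2 and (3.7, 7.5) in frame 3.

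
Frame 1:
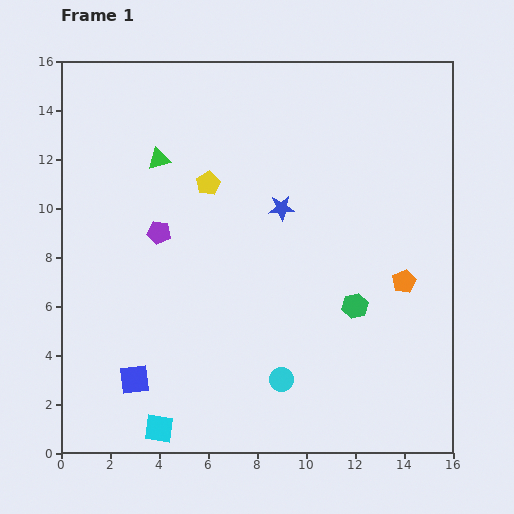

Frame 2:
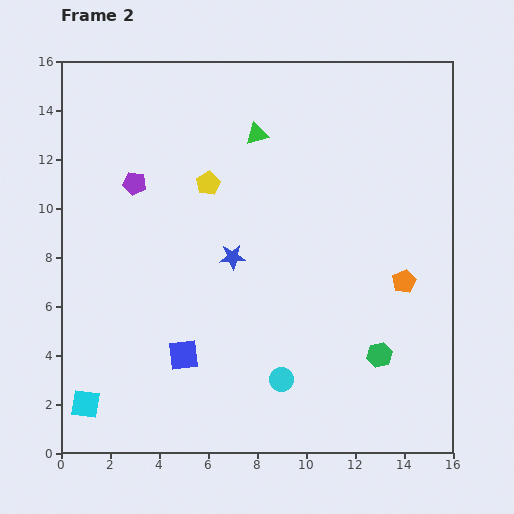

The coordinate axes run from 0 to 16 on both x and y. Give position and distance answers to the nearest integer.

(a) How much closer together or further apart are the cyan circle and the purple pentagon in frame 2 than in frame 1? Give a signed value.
+2

Distance in frame 1: 8. Distance in frame 2: 10.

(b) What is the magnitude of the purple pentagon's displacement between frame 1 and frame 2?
2

The purple pentagon moved from (4, 9) to (3, 11), a distance of √(1² + 2²) ≈ 2.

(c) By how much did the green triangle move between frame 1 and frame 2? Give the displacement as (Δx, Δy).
(4, 1)

The green triangle was at (4, 12) in frame 1 and (8, 13) in frame 2.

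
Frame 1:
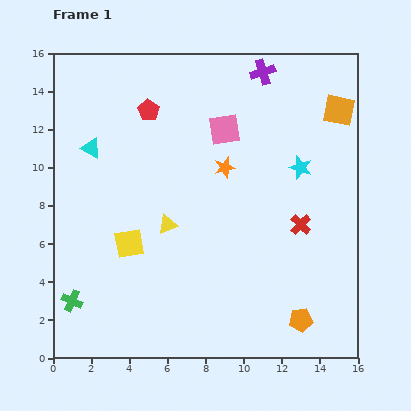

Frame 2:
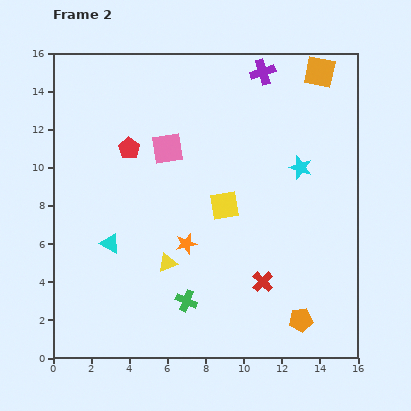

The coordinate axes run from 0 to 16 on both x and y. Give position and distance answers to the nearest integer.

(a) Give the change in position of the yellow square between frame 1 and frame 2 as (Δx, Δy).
(5, 2)

The yellow square was at (4, 6) in frame 1 and (9, 8) in frame 2.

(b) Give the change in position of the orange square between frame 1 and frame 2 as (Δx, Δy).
(-1, 2)

The orange square was at (15, 13) in frame 1 and (14, 15) in frame 2.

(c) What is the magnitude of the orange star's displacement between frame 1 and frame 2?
4

The orange star moved from (9, 10) to (7, 6), a distance of √(2² + 4²) ≈ 4.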